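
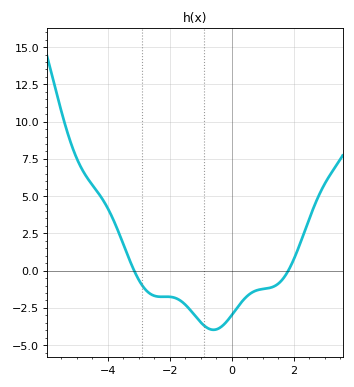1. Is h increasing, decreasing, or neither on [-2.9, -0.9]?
neither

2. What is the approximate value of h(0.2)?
-2.5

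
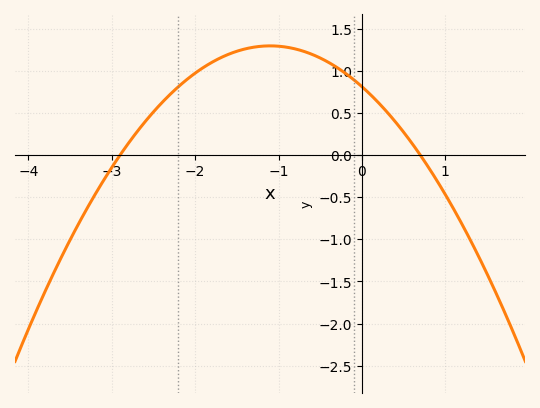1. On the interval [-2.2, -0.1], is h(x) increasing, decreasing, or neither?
neither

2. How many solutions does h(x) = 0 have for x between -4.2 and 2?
2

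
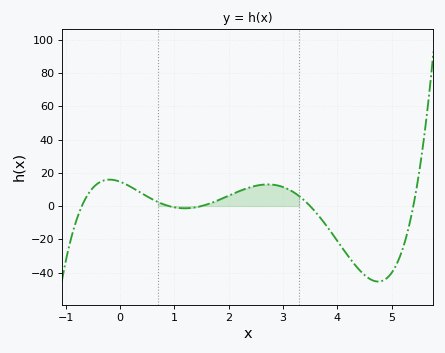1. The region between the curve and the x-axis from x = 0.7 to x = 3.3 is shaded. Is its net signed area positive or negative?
positive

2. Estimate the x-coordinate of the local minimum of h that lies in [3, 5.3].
4.8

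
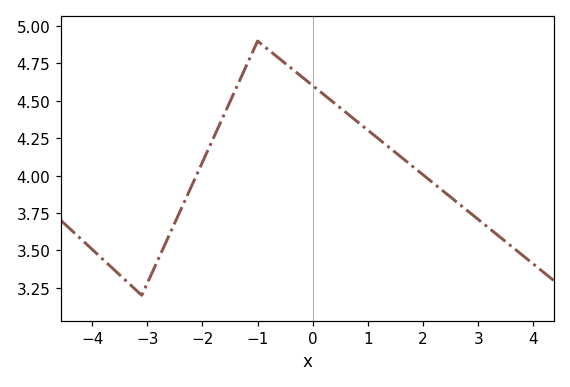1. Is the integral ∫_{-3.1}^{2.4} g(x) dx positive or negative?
positive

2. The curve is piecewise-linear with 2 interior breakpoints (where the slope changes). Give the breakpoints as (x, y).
(-3.1, 3.2); (-1, 4.9)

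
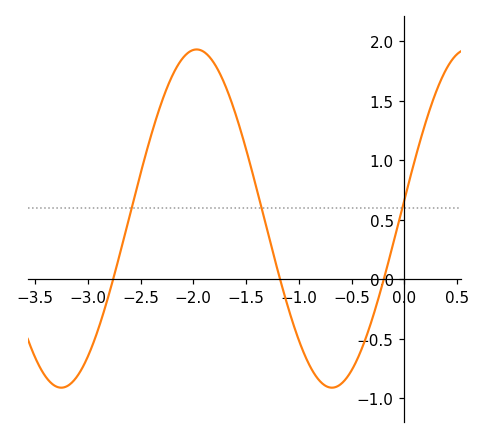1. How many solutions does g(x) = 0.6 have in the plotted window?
3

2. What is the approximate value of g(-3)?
-0.65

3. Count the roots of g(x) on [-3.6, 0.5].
3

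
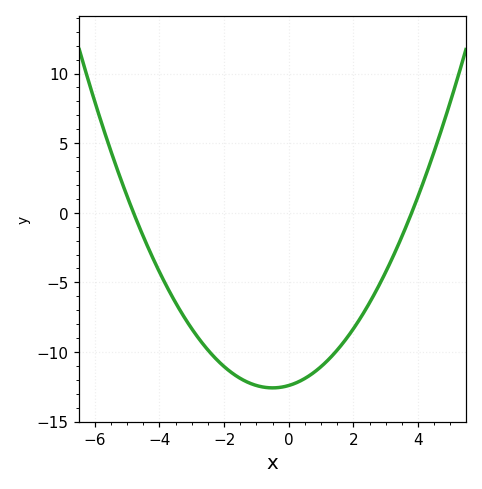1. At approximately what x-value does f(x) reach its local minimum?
-0.5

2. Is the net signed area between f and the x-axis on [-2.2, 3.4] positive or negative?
negative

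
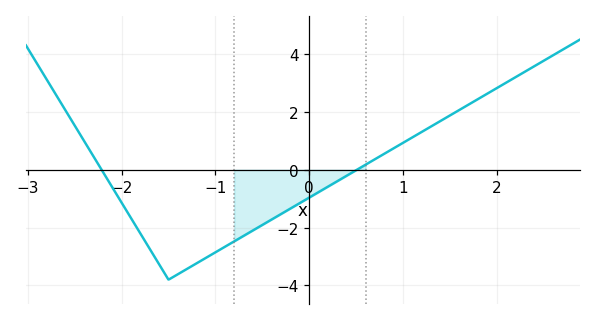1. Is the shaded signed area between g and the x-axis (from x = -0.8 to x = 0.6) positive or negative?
negative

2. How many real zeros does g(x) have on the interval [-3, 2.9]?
2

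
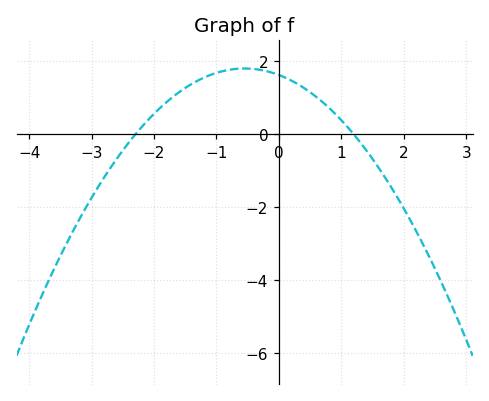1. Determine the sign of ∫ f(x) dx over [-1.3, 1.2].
positive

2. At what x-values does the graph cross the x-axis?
-2.3, 1.2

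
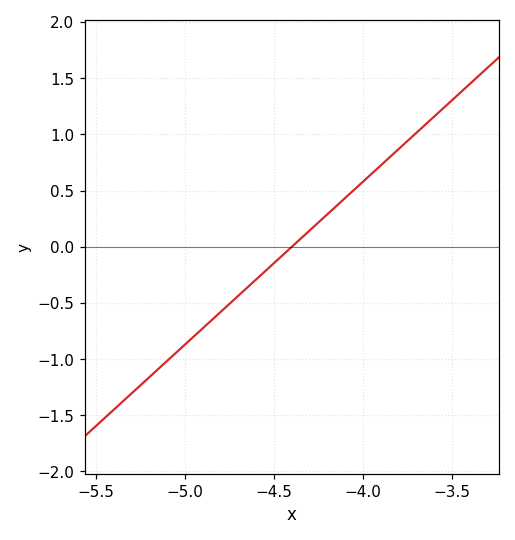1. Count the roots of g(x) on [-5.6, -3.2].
1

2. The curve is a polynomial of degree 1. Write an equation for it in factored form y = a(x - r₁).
y = 1.45(x + 4.4)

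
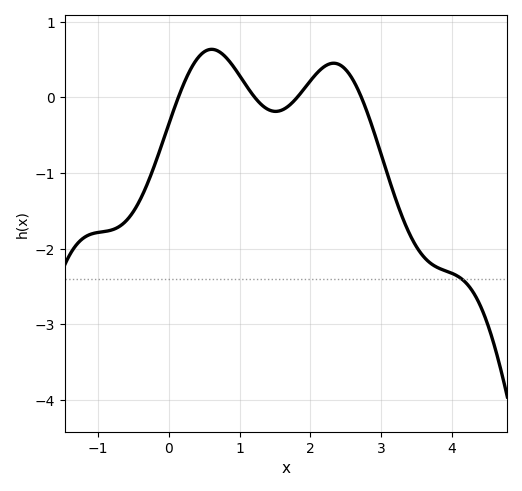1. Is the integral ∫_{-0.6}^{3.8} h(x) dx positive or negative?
negative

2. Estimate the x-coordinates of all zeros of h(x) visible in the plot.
0.1, 1.2, 1.8, 2.7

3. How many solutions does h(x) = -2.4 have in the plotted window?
1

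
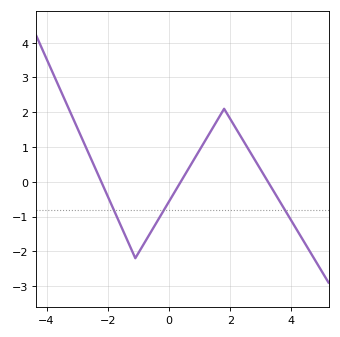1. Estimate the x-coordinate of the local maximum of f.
1.8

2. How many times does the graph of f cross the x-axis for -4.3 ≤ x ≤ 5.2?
3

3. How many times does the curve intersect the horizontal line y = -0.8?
3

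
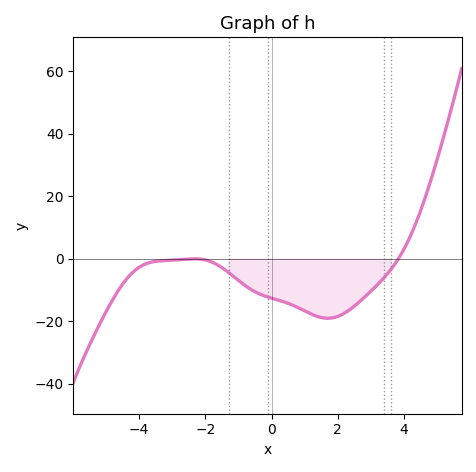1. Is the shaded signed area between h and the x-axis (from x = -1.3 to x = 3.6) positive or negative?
negative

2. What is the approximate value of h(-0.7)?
-9.33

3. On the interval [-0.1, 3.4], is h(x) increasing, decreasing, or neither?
neither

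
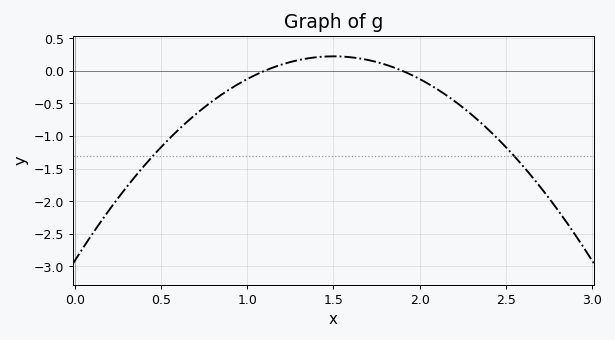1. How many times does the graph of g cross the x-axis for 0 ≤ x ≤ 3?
2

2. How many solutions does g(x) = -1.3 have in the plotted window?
2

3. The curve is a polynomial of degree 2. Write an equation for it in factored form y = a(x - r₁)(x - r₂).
y = -1.39(x - 1.1)(x - 1.9)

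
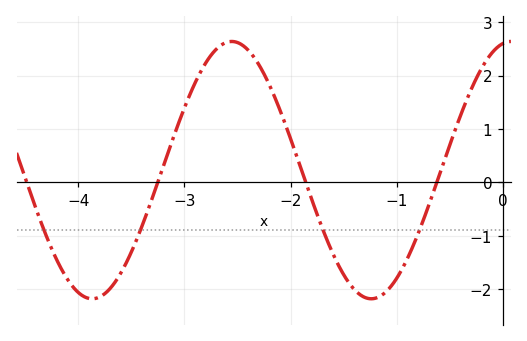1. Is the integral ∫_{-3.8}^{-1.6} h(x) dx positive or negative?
positive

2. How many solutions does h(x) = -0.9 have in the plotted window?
4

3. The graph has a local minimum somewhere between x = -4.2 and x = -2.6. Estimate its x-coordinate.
-3.9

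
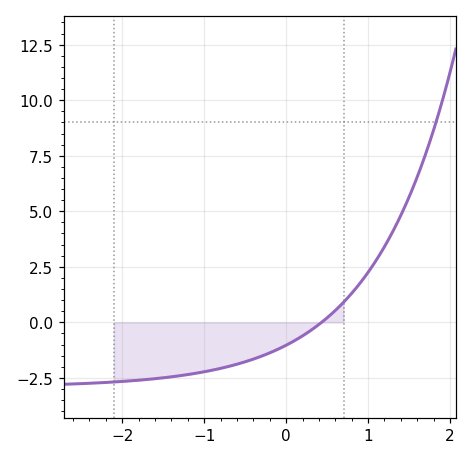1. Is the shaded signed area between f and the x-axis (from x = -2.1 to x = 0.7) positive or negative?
negative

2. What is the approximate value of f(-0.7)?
-1.98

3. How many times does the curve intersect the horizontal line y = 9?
1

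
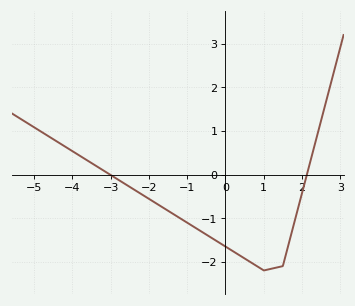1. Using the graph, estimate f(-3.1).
0.045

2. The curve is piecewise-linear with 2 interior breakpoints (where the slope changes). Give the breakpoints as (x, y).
(1, -2.2); (1.5, -2.1)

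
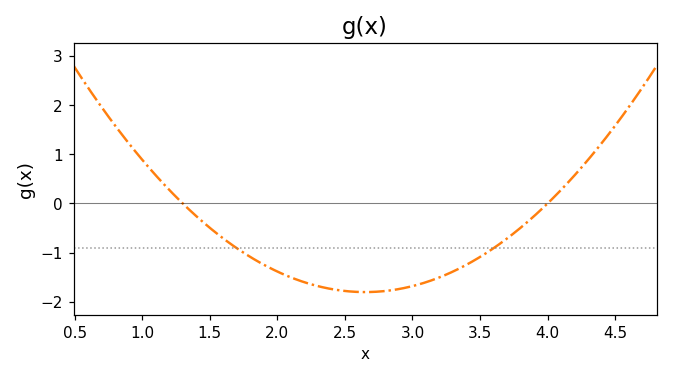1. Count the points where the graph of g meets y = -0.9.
2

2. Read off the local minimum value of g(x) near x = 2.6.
-1.8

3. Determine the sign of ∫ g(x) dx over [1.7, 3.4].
negative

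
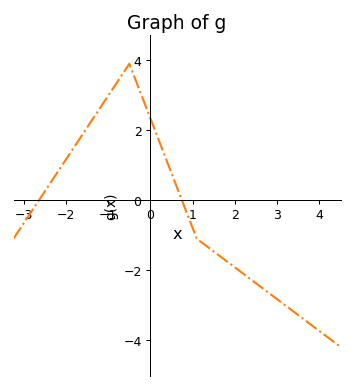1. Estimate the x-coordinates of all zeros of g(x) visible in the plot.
-2.64, 0.748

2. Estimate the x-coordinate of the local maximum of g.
-0.502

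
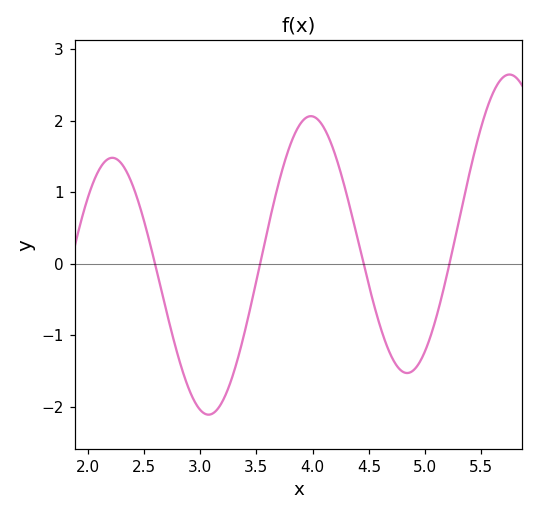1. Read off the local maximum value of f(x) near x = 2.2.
1.5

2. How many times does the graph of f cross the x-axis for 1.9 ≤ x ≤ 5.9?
4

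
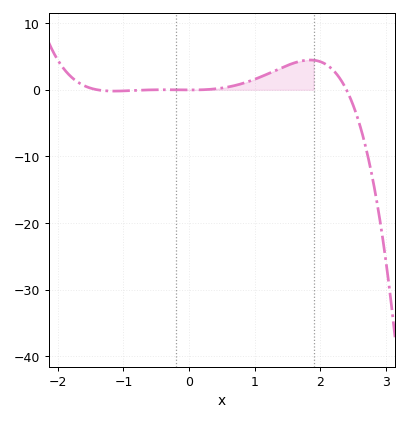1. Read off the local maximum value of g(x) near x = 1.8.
4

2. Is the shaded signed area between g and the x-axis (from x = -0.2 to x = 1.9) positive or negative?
positive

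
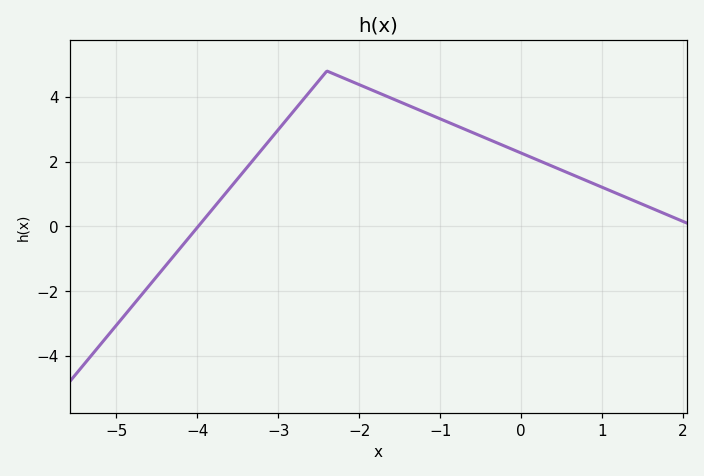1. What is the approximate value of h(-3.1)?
2.6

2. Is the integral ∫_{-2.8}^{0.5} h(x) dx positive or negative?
positive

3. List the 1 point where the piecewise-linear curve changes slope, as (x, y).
(-2.4, 4.8)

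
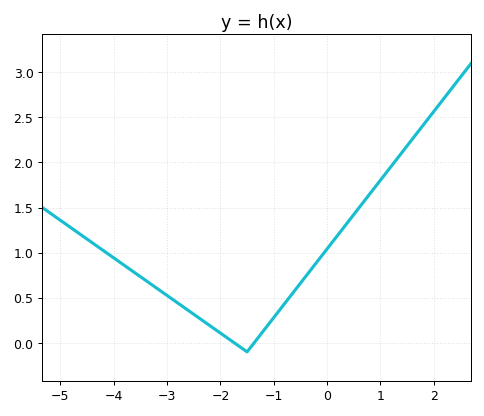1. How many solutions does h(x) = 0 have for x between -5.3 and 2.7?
2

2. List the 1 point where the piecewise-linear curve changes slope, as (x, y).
(-1.5, -0.1)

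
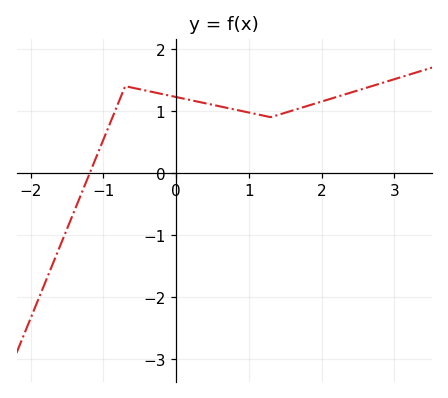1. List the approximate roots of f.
-1.19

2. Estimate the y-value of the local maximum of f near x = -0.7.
1.4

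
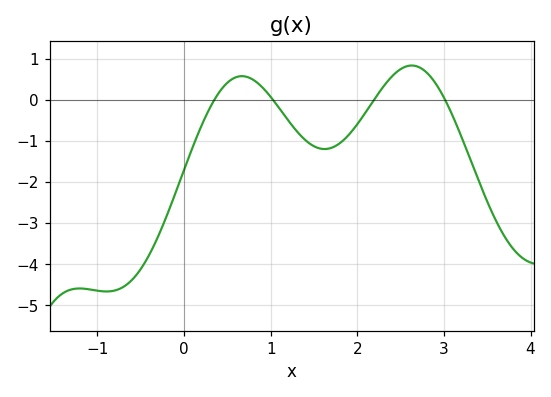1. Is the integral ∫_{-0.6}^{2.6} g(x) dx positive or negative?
negative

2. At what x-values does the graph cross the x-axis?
0.4, 1, 2.2, 3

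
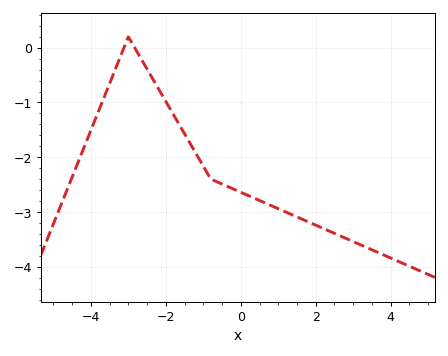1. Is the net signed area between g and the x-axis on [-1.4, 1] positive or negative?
negative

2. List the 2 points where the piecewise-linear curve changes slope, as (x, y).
(-3, 0.2); (-0.8, -2.4)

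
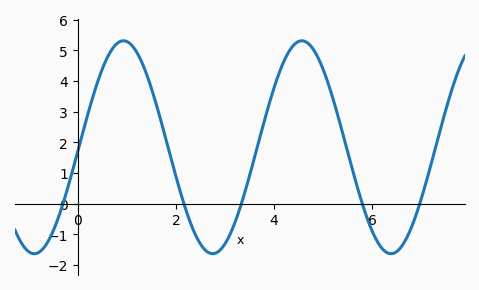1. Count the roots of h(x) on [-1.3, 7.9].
5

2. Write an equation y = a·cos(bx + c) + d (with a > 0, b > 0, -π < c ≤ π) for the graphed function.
y = 3.47cos(1.73x - 1.61) + 1.84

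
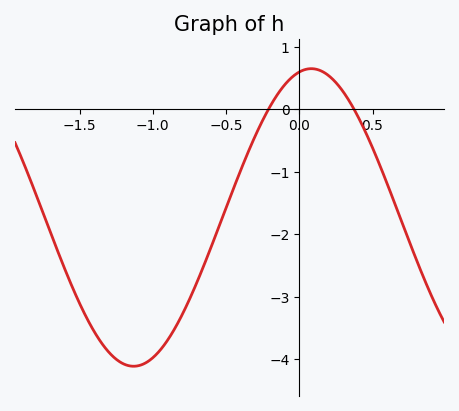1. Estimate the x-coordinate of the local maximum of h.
0.082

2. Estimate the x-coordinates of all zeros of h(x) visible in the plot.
-0.211, 0.374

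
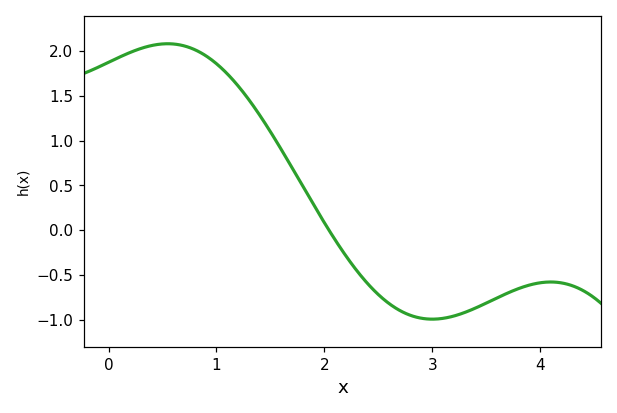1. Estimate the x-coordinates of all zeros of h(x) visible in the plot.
2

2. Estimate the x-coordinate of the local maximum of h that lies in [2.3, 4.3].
4.1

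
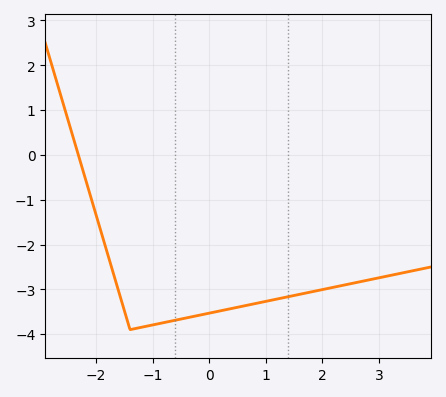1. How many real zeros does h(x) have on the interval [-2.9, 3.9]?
1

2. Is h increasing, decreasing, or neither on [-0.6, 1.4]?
increasing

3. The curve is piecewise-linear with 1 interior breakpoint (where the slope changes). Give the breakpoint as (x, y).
(-1.4, -3.9)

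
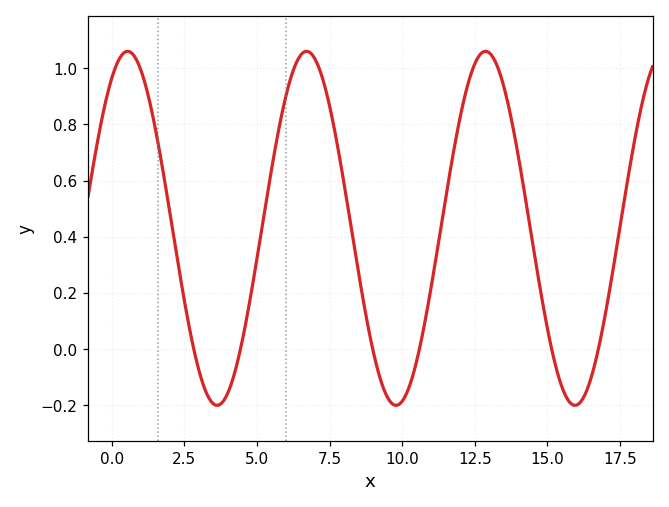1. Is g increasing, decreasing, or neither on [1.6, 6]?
neither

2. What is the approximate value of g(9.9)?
-0.196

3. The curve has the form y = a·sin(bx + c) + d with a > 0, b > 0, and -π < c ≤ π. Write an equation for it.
y = 0.63sin(1.02x + 1.01) + 0.43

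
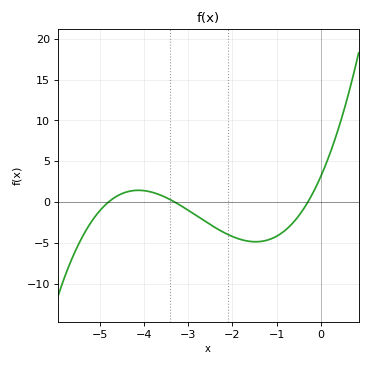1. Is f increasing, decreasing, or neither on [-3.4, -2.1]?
decreasing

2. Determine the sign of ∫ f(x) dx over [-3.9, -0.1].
negative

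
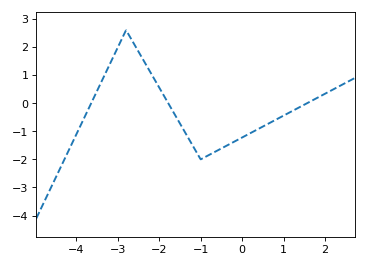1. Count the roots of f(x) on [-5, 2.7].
3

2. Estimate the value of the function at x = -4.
-1.1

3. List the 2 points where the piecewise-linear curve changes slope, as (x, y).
(-2.8, 2.6); (-1, -2)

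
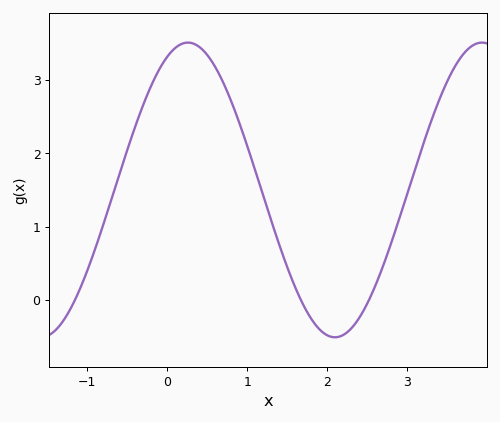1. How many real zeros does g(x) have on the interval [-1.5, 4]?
3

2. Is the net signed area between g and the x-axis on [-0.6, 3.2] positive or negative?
positive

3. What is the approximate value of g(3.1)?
1.8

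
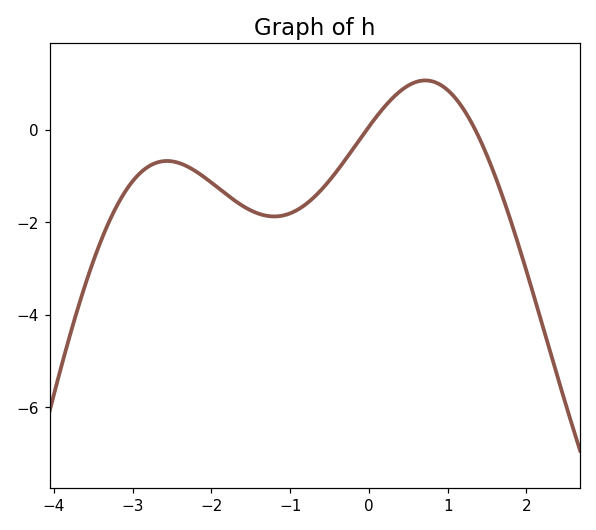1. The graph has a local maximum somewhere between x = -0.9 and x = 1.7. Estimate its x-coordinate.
0.716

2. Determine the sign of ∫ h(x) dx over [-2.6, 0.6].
negative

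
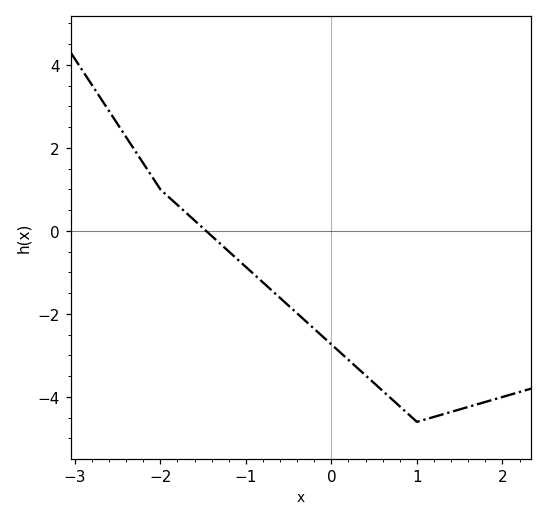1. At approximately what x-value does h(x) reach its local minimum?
1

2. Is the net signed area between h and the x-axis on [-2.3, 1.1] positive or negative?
negative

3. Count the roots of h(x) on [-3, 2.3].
1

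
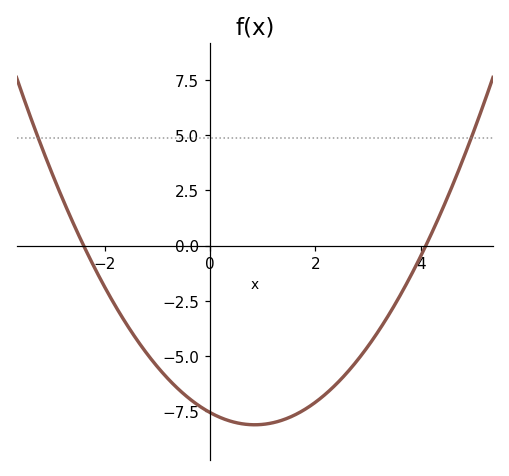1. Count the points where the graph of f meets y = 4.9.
2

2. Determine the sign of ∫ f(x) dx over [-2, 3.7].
negative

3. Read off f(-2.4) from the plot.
0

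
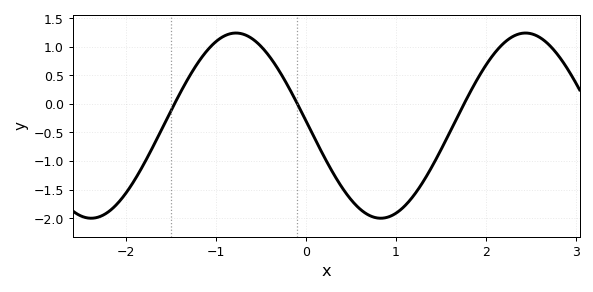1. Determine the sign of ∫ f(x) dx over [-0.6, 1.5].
negative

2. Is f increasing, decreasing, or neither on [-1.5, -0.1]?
neither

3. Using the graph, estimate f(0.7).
-1.95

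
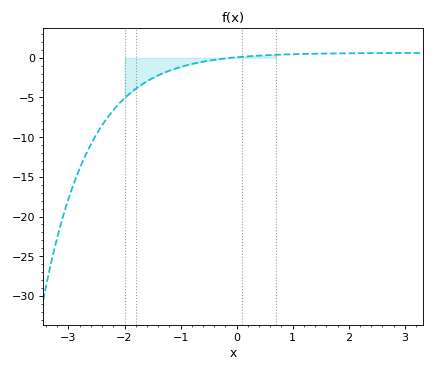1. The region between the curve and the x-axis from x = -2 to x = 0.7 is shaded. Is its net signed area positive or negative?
negative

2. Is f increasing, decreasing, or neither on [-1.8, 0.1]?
increasing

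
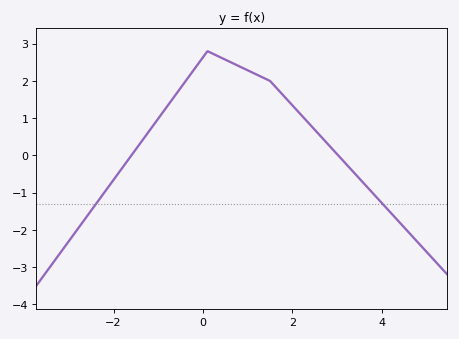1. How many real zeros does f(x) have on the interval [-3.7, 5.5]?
2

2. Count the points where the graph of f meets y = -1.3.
2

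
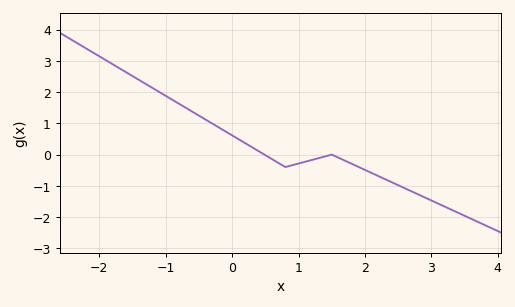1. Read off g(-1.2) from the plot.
2.1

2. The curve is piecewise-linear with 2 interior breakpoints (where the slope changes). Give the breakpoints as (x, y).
(0.8, -0.4); (1.5, 0)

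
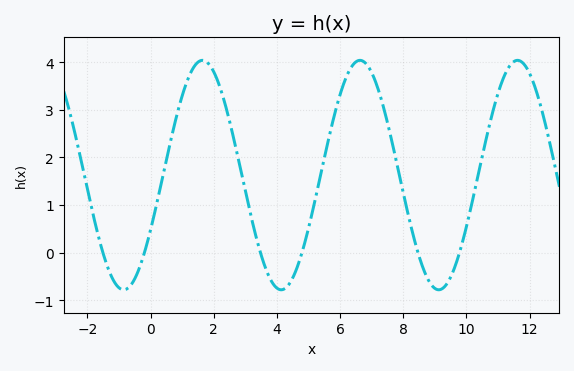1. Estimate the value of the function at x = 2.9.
1.6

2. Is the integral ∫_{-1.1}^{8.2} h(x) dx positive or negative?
positive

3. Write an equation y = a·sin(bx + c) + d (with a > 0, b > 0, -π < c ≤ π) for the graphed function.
y = 2.41sin(1.3x - 0.5) + 1.63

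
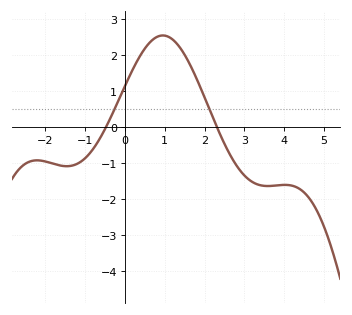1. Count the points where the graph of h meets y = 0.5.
2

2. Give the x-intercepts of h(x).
-0.4, 2.4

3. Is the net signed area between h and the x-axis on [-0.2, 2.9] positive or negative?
positive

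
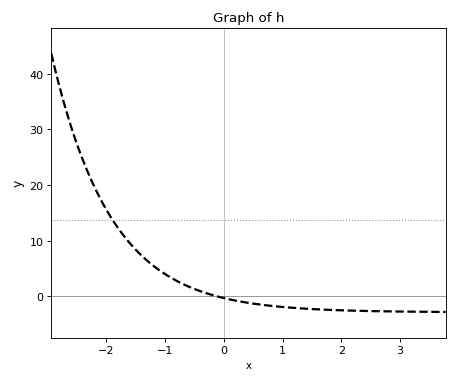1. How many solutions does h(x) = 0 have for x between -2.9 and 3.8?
1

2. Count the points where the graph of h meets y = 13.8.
1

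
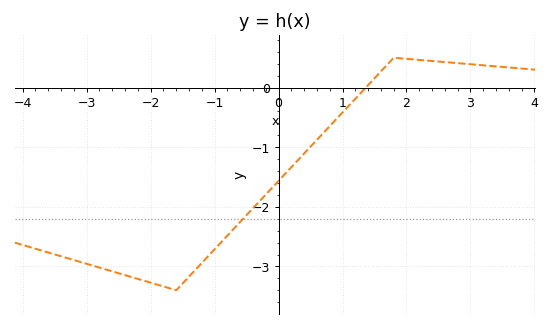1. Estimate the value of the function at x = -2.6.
-3.1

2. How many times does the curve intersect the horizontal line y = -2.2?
1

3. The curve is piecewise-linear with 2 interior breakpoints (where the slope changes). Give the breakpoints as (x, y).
(-1.6, -3.4); (1.8, 0.5)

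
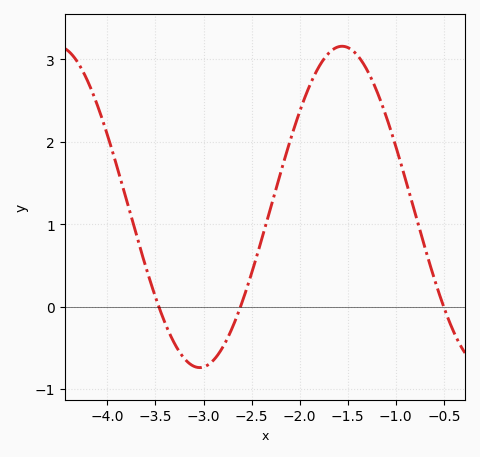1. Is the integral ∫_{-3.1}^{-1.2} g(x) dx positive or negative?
positive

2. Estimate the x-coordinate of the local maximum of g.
-1.56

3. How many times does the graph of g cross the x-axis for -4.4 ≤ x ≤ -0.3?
3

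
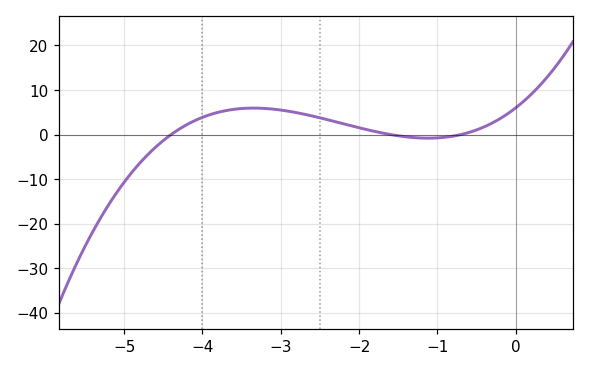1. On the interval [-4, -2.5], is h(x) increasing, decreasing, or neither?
neither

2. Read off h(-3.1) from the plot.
6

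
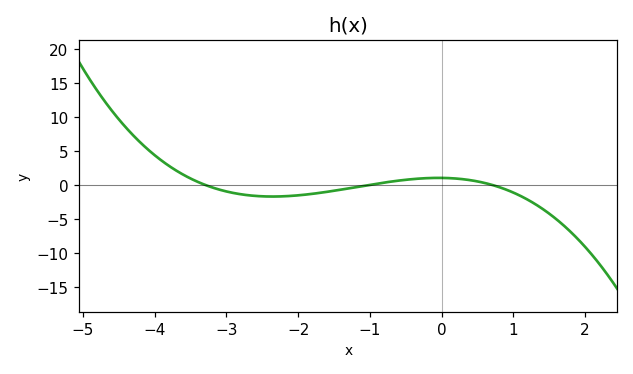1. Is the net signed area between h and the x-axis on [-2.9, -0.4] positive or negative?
negative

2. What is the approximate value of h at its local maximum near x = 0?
1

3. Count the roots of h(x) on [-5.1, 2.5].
3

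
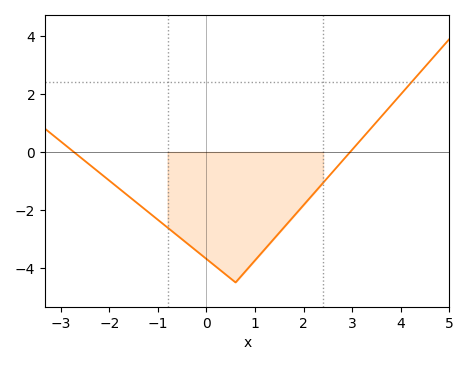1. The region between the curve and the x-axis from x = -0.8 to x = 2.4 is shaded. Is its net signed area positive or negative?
negative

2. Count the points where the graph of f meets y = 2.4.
1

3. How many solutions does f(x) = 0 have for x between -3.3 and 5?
2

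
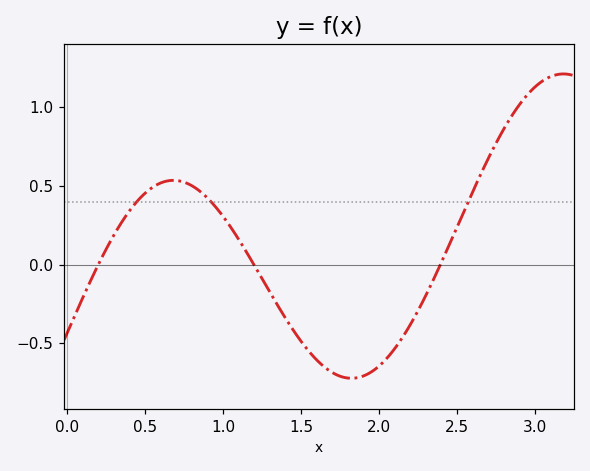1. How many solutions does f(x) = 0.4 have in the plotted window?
3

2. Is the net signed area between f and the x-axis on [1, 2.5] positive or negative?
negative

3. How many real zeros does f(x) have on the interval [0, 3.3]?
3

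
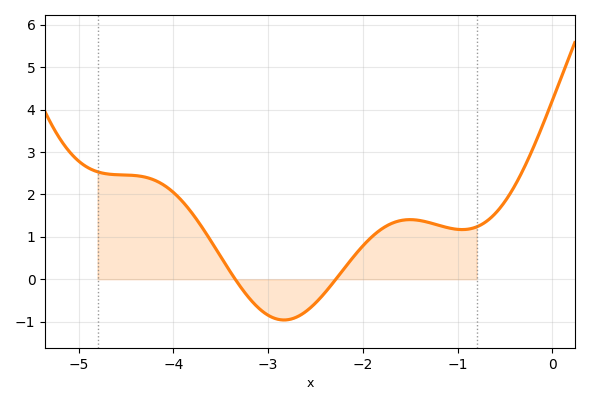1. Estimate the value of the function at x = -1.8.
1.19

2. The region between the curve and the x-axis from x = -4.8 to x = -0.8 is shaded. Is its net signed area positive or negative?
positive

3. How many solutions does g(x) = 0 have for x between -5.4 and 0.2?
2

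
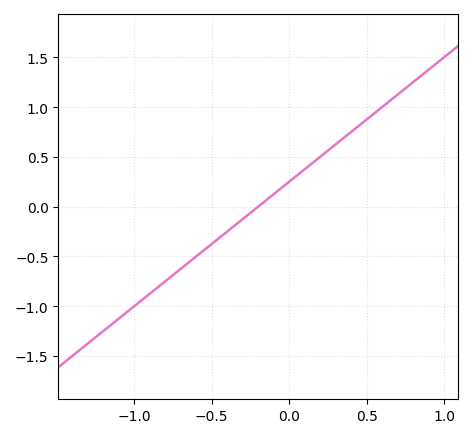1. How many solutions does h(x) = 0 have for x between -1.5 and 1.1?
1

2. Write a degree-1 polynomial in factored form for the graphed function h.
y = 1.25(x + 0.2)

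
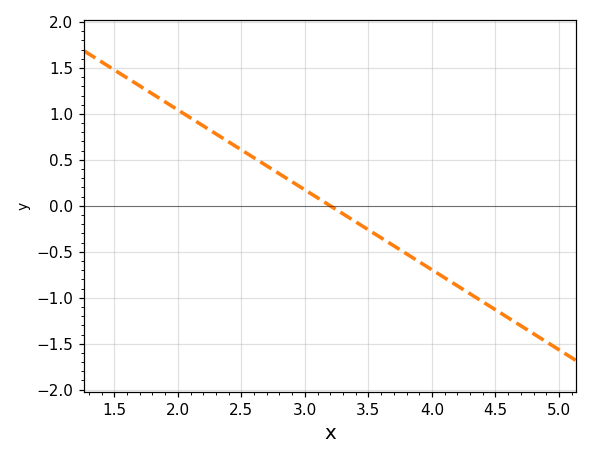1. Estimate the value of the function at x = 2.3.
0.783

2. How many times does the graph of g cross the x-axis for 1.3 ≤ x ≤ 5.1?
1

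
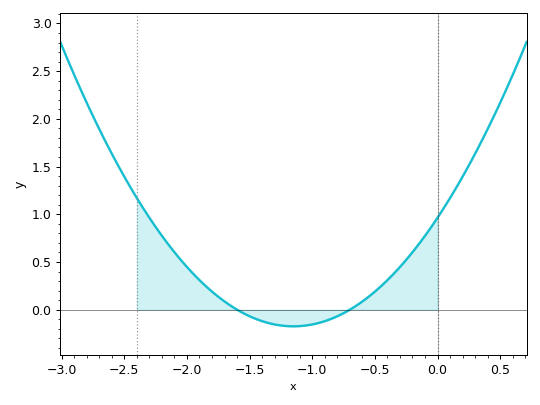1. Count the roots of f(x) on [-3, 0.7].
2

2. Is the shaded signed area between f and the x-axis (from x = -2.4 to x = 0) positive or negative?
positive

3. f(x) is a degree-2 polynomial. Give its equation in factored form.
y = 0.86(x + 1.6)(x + 0.7)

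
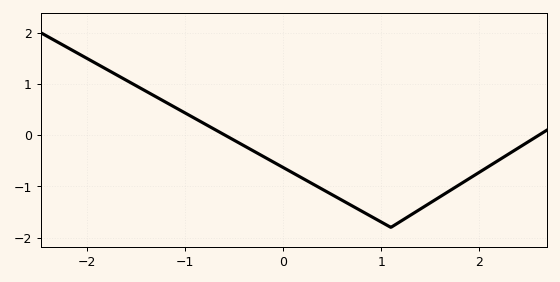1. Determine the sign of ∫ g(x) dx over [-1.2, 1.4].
negative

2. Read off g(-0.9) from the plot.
0.3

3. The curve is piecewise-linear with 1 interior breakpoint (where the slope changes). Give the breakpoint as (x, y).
(1.1, -1.8)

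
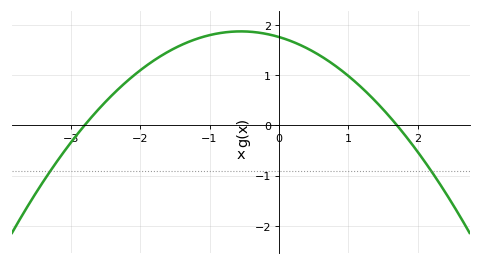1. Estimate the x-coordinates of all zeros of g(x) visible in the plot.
-2.8, 1.7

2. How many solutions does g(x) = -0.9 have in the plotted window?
2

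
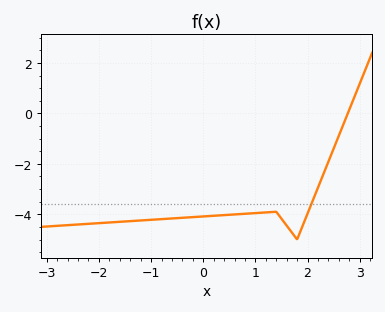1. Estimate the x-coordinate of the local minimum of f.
1.8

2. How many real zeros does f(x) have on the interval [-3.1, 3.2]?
1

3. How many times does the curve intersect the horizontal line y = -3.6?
1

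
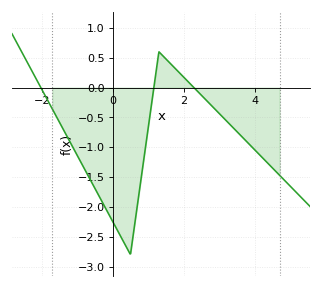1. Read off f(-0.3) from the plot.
-1.9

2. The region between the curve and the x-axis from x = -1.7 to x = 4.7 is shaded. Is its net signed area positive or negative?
negative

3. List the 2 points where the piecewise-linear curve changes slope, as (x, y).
(0.5, -2.8); (1.3, 0.6)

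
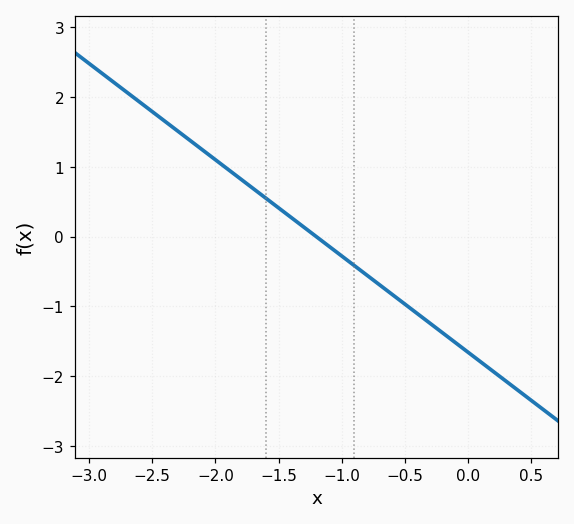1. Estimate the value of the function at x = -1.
-0.3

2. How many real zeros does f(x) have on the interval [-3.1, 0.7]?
1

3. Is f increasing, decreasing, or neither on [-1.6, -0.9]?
decreasing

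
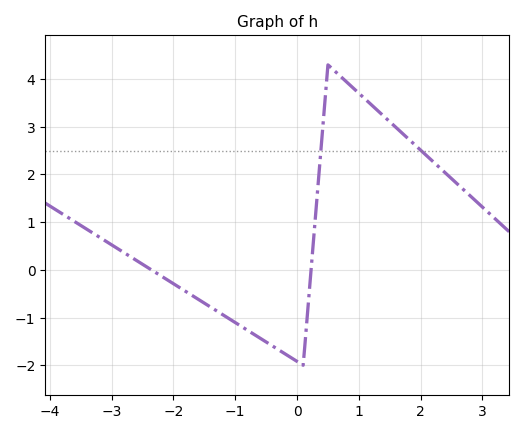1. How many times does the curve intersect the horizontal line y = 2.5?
2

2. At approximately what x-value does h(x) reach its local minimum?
0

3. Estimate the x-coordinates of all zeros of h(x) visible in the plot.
-2.4, 0.2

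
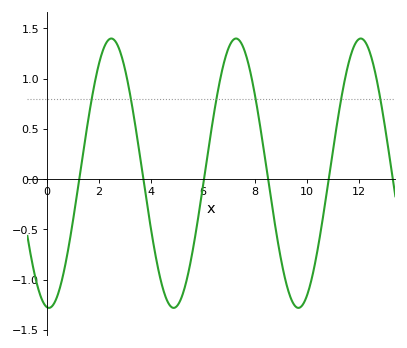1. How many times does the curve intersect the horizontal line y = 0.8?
6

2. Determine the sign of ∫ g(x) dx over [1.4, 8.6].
positive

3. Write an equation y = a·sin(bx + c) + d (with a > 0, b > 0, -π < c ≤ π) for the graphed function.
y = 1.34sin(1.3x - 1.7) + 0.06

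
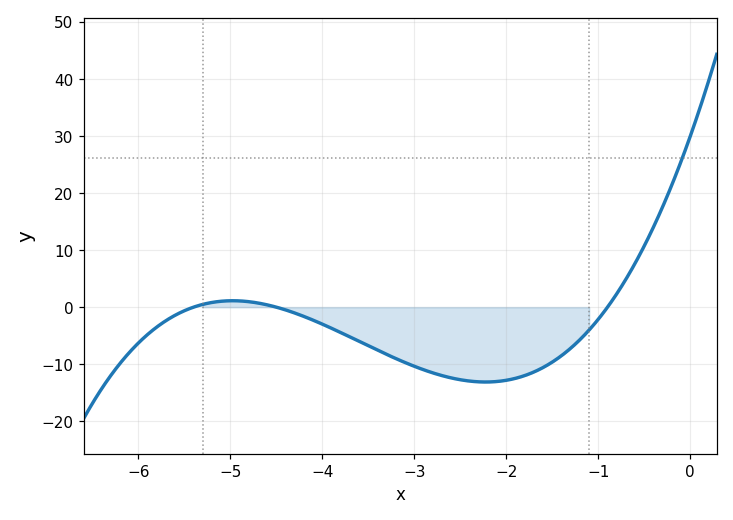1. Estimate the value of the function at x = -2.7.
-12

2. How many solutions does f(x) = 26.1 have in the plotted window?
1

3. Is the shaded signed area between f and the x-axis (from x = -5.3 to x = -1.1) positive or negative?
negative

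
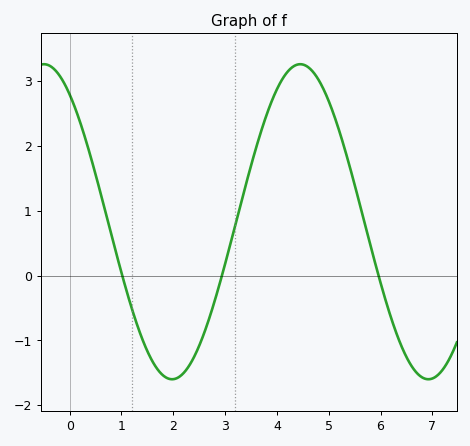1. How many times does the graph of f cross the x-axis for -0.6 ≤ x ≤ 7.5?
3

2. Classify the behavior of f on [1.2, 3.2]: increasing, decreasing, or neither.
neither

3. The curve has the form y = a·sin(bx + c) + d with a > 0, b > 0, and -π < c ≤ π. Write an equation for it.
y = 2.43sin(1.27x + 2.2) + 0.83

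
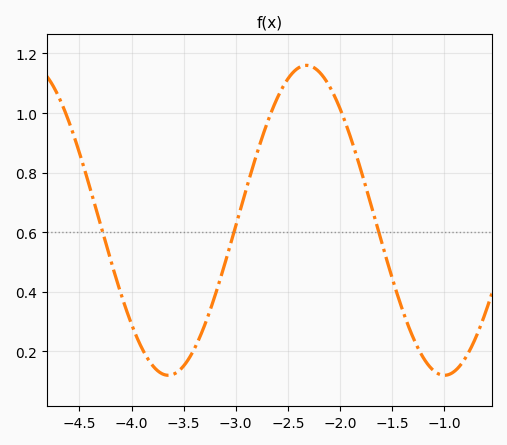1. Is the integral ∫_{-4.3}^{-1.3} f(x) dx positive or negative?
positive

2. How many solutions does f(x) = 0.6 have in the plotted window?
3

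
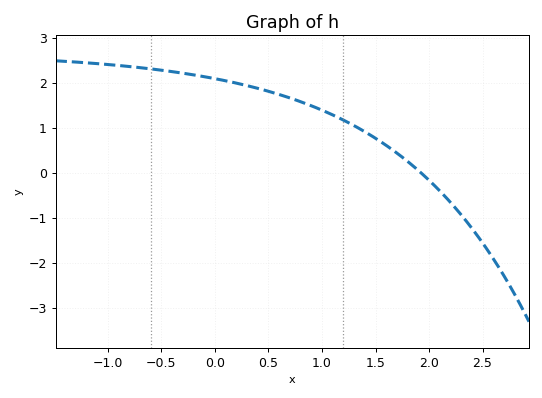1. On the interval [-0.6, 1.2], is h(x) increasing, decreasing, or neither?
decreasing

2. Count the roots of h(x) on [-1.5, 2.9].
1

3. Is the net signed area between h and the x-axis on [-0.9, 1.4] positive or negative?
positive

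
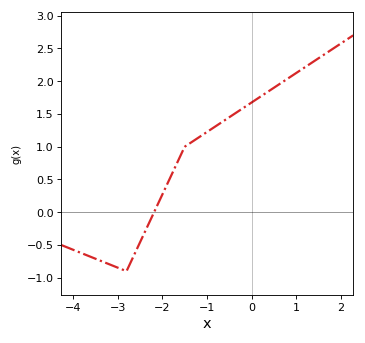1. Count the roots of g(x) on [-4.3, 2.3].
1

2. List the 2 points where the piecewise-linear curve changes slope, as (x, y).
(-2.8, -0.9); (-1.5, 1)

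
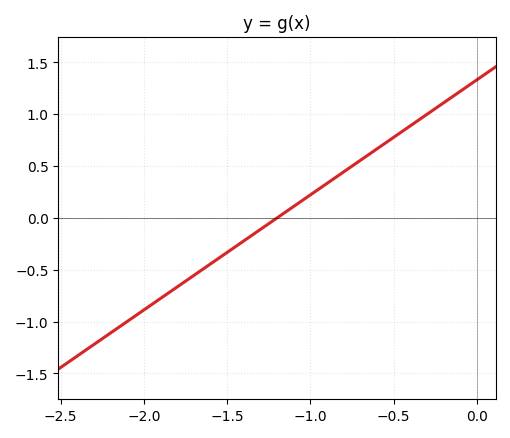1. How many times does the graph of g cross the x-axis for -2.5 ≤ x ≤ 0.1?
1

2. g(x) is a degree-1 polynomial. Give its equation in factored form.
y = 1.11(x + 1.2)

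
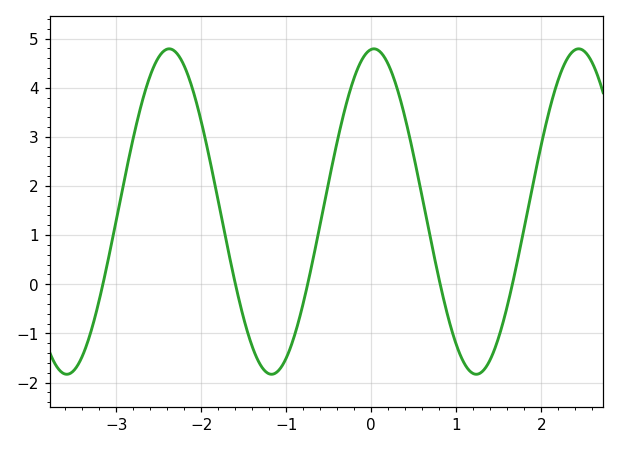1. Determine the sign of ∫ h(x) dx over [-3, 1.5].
positive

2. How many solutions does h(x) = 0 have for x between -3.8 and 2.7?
5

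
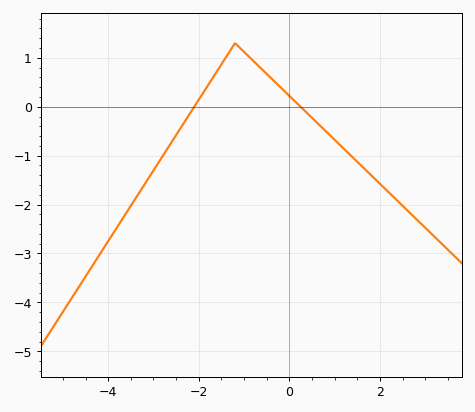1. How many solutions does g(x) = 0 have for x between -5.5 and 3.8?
2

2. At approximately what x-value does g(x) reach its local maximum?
-1.2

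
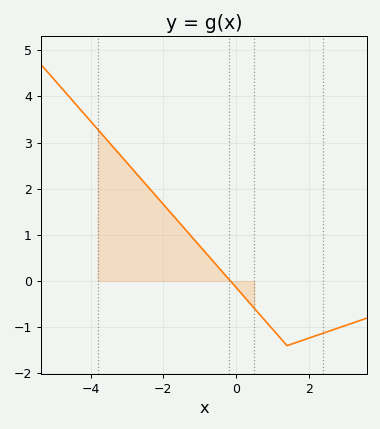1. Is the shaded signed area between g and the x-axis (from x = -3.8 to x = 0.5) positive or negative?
positive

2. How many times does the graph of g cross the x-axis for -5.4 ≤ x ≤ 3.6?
1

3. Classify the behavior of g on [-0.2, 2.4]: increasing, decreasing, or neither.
neither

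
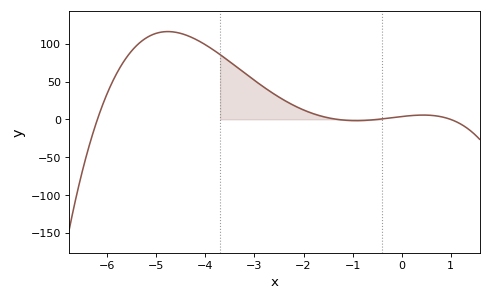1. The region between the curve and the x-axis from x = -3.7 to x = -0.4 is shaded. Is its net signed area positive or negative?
positive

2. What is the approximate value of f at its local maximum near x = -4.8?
116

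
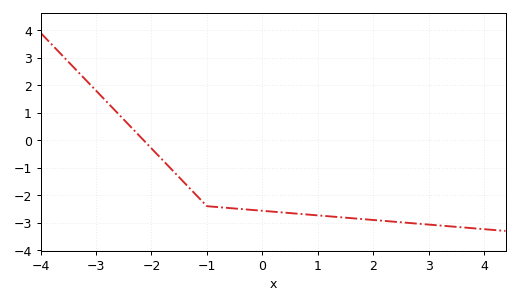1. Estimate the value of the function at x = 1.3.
-2.8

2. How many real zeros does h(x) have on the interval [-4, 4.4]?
1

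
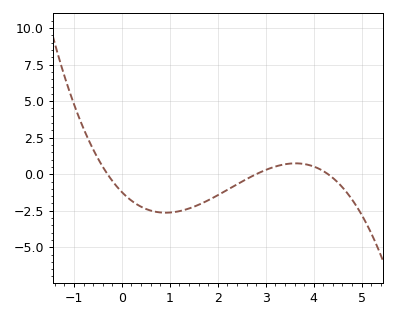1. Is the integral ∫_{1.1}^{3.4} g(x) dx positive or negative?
negative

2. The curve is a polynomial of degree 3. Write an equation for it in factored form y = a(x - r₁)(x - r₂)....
y = -0.34(x + 0.3)(x - 2.8)(x - 4.3)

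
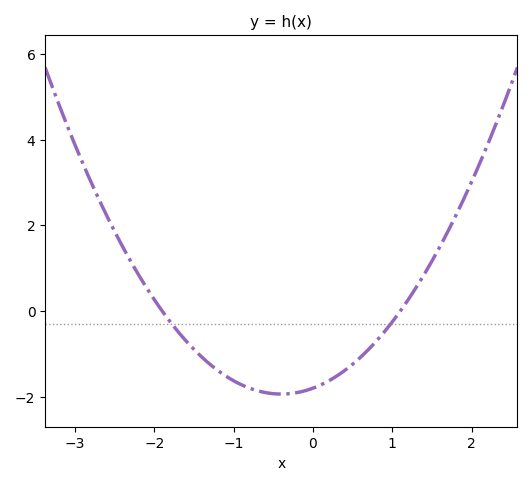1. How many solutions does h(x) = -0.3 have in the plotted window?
2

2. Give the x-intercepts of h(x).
-1.9, 1.1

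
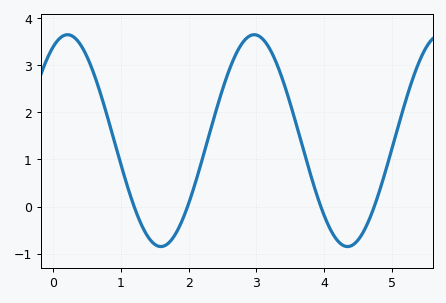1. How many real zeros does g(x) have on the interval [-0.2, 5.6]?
4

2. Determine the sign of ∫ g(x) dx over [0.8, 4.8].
positive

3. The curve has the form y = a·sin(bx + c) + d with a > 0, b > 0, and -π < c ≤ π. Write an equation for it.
y = 2.25sin(2.28x + 1.09) + 1.4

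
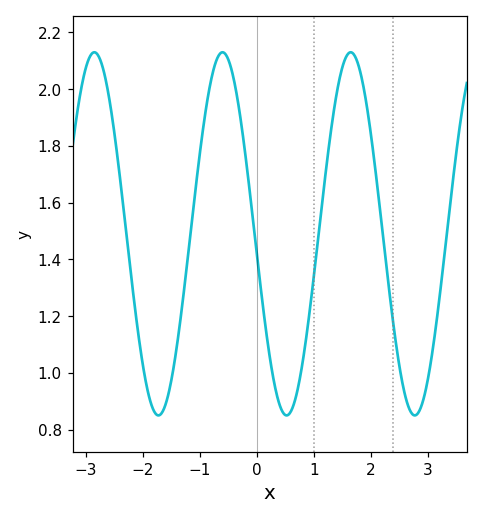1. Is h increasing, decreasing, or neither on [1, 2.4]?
neither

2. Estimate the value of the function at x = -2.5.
1.84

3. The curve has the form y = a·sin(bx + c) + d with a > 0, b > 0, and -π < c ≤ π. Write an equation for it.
y = 0.64sin(2.8x - 3) + 1.49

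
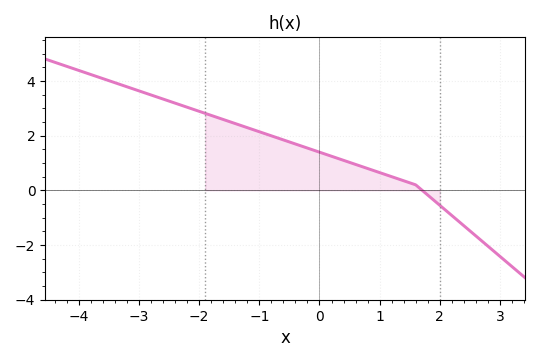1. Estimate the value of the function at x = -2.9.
3.56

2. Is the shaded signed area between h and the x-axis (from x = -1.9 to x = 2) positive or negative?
positive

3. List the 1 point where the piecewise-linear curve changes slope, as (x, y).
(1.6, 0.2)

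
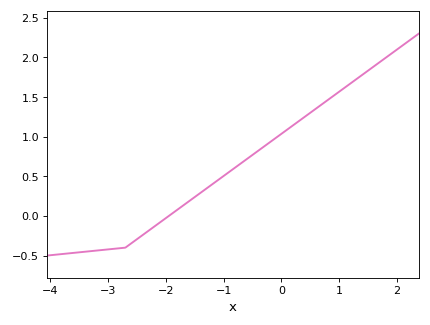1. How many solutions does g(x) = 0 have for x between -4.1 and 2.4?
1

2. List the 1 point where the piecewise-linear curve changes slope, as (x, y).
(-2.7, -0.4)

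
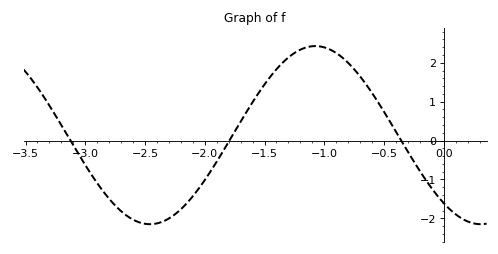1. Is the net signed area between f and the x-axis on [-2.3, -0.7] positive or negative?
positive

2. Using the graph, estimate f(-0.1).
-1.2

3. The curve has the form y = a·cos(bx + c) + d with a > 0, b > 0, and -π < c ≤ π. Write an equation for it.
y = 2.29cos(2.3x + 2.4) + 0.14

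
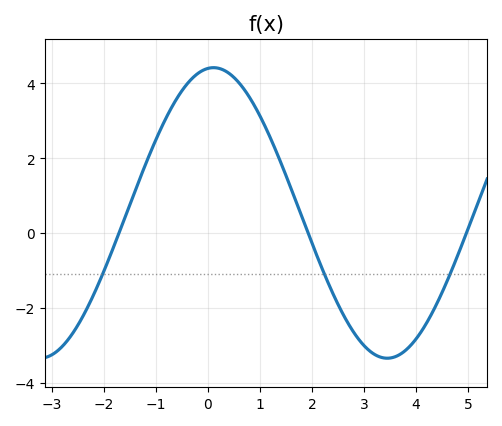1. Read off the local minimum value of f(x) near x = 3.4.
-3.4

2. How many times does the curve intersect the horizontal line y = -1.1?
3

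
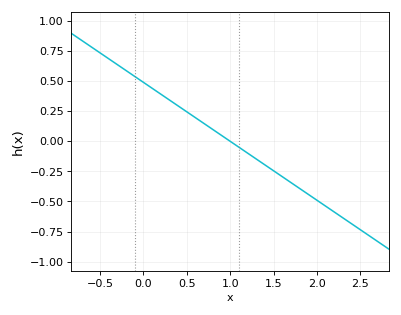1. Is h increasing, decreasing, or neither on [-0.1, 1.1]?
decreasing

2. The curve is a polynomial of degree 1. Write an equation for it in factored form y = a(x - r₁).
y = -0.49(x - 1)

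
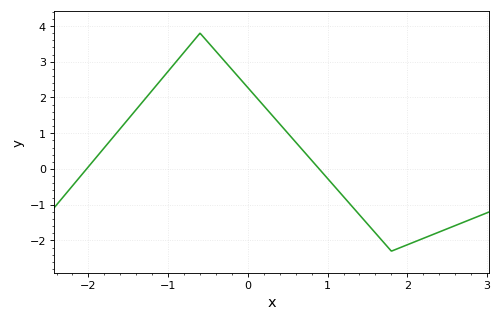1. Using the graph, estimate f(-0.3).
3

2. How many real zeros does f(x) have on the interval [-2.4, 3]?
2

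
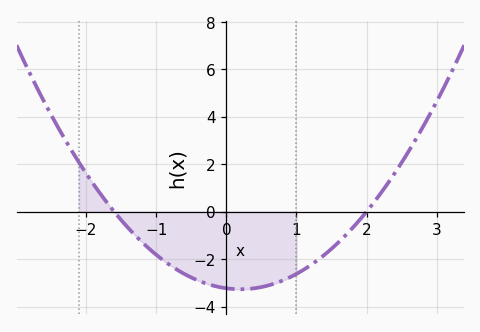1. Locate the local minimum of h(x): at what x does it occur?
0.2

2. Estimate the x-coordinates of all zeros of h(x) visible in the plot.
-1.6, 2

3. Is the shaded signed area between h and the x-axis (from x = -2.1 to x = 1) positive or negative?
negative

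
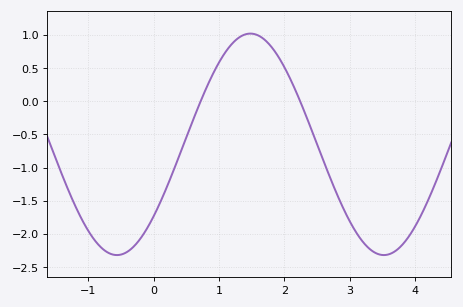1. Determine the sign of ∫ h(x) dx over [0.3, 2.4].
positive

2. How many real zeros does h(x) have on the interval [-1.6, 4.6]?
2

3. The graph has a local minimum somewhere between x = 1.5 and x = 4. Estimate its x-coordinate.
3.5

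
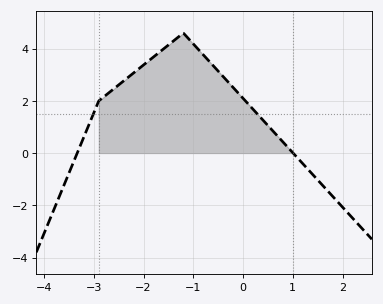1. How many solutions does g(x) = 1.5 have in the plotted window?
2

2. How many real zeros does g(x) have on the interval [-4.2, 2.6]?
2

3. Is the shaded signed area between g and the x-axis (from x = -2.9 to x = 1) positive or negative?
positive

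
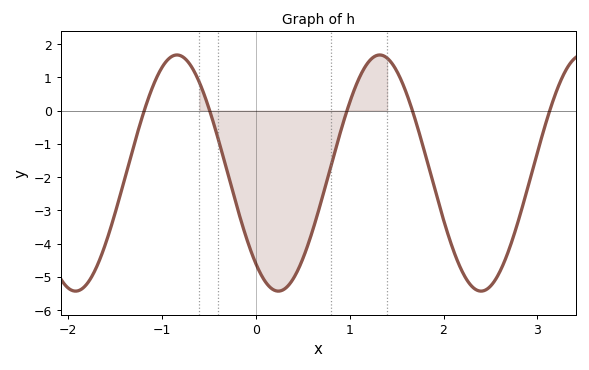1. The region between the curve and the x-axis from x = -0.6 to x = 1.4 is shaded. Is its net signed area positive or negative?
negative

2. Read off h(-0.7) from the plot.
1.38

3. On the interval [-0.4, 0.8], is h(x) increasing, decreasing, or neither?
neither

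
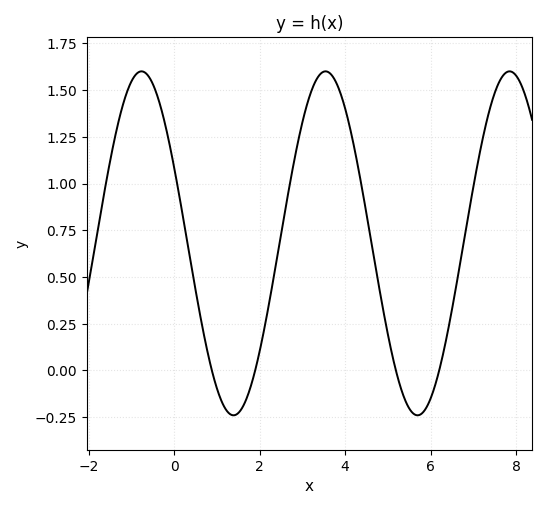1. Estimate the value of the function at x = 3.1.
1.4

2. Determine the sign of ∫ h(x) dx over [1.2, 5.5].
positive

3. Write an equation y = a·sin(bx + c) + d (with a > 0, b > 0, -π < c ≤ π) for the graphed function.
y = 0.92sin(1.5x + 2.7) + 0.68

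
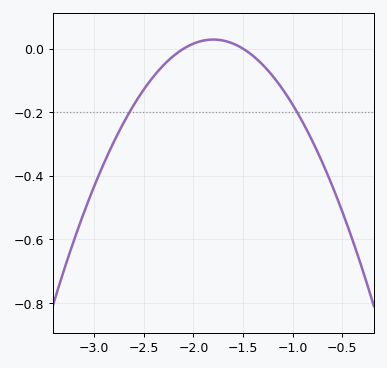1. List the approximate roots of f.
-2.1, -1.5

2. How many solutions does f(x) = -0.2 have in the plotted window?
2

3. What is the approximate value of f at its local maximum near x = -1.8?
0.029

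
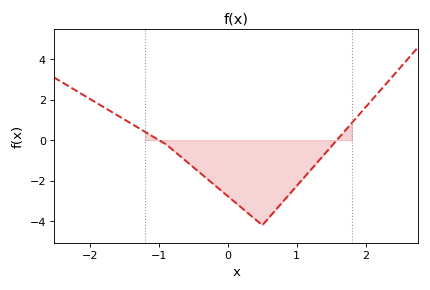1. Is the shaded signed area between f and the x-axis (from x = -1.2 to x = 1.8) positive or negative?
negative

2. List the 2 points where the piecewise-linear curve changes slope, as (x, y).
(-0.9, -0.2); (0.5, -4.2)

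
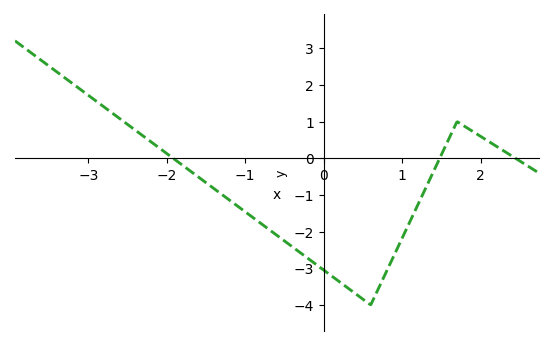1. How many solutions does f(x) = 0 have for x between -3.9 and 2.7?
3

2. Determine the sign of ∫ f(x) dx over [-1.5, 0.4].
negative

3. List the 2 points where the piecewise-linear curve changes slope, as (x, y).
(0.6, -4); (1.7, 1)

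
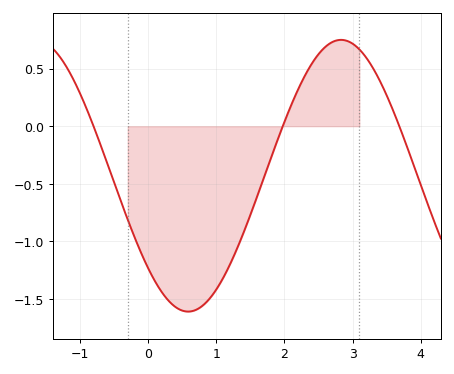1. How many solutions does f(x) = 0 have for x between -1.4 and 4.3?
3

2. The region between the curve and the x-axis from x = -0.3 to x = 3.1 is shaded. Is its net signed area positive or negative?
negative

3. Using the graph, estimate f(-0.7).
-0.16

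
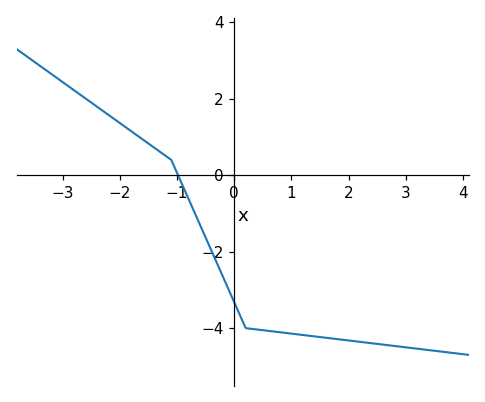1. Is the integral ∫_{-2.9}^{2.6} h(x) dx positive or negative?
negative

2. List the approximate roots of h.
-1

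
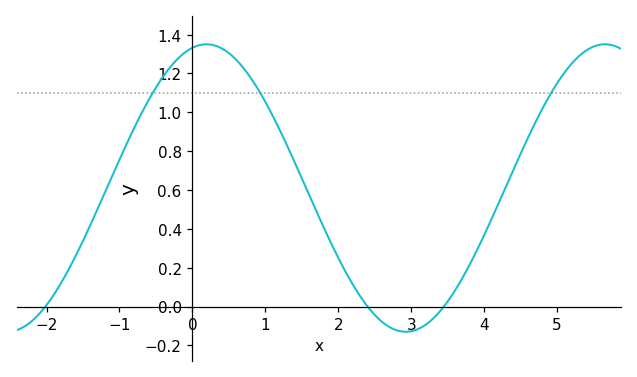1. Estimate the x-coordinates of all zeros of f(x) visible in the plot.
-2, 2.4, 3.4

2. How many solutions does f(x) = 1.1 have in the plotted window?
3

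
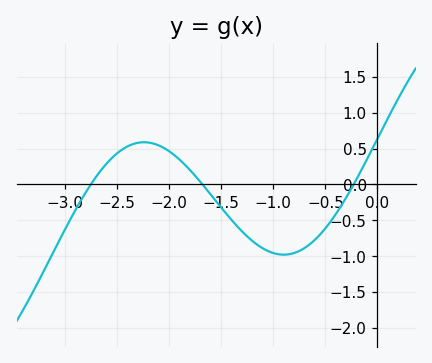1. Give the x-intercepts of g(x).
-2.75, -1.68, -0.228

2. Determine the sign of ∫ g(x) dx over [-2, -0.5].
negative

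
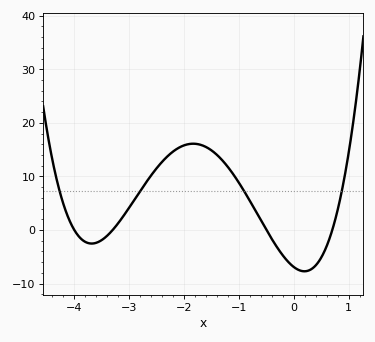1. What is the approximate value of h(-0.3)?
-3.33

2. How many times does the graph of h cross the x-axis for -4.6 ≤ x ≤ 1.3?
4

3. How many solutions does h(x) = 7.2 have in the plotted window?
4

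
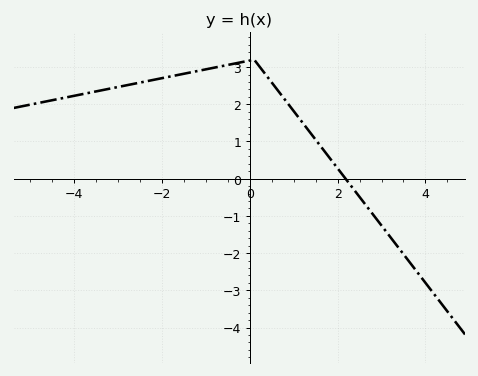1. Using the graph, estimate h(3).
-1.3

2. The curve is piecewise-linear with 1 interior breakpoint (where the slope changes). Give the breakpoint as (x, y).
(0.1, 3.2)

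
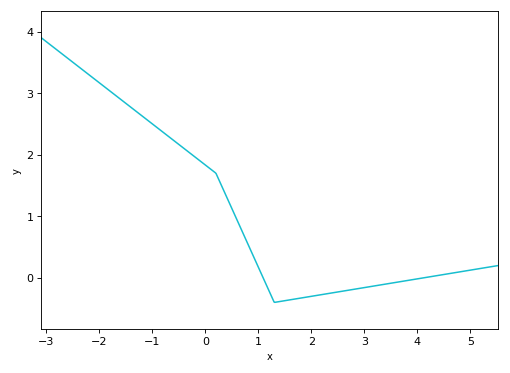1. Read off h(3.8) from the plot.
-0.045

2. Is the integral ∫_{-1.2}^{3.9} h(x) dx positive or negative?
positive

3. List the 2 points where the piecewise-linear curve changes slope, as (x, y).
(0.2, 1.7); (1.3, -0.4)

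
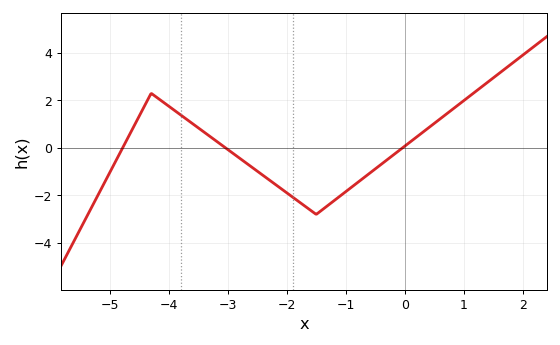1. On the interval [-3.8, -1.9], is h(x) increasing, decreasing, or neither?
decreasing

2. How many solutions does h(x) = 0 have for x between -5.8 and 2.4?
3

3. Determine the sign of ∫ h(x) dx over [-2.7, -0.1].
negative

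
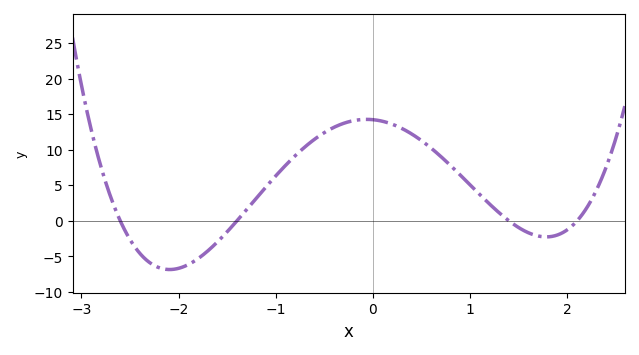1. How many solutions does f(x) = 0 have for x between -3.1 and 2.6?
4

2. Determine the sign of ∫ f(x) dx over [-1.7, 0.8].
positive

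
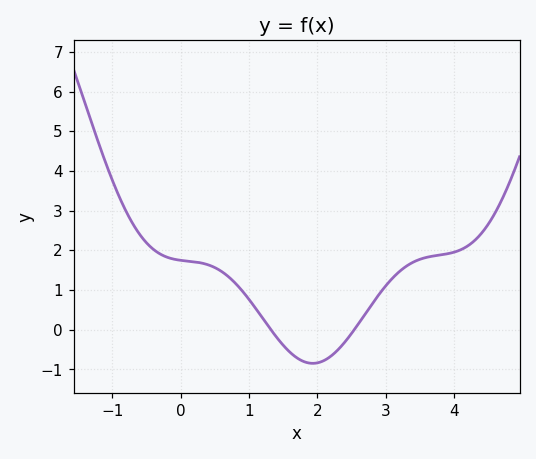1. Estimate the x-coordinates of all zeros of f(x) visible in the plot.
1.32, 2.54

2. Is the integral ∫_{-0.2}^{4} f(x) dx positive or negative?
positive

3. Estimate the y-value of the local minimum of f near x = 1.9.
-0.849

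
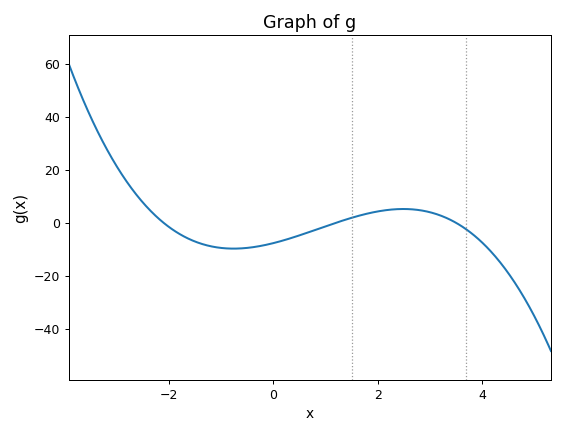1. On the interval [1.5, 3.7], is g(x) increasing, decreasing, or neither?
neither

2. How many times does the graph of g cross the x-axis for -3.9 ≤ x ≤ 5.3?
3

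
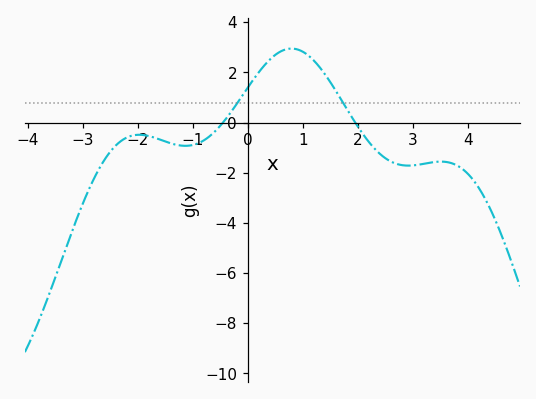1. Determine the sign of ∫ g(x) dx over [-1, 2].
positive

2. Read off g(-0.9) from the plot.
-0.821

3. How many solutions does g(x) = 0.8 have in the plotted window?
2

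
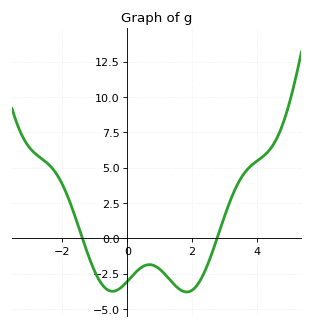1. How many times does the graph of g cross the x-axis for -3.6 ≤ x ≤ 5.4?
2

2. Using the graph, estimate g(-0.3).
-3.6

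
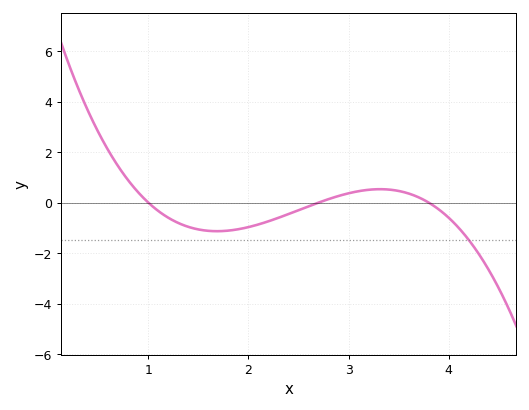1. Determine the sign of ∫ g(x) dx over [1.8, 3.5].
negative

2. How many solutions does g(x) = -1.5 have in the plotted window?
1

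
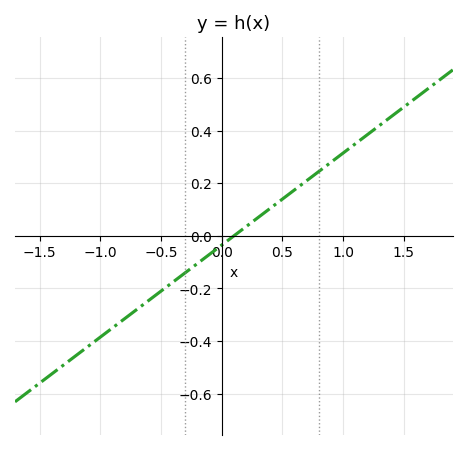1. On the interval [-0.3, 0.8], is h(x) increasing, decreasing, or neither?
increasing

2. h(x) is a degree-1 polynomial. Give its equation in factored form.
y = 0.35(x - 0.1)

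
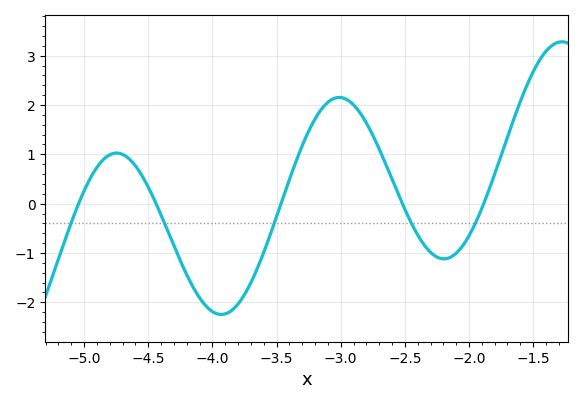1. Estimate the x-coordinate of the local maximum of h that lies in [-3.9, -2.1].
-3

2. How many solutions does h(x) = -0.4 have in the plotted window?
5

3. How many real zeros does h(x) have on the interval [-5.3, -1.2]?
5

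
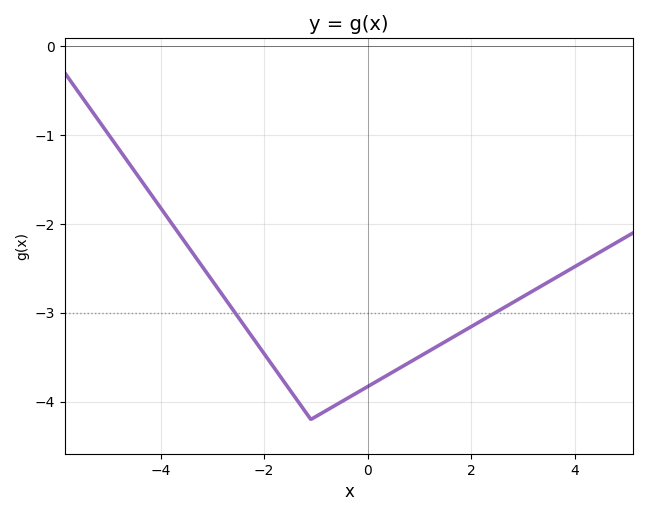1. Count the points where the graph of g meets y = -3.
2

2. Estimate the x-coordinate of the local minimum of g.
-1.1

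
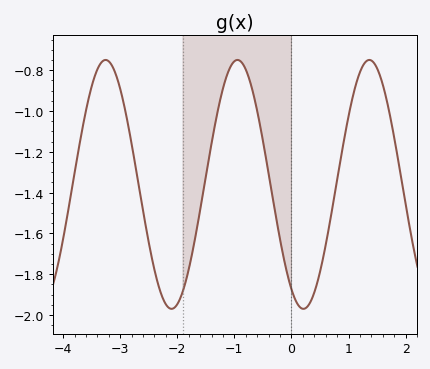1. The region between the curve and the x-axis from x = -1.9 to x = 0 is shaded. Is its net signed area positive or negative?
negative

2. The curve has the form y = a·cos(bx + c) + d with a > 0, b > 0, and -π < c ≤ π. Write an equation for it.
y = 0.61cos(2.7x + 2.6) - 1.36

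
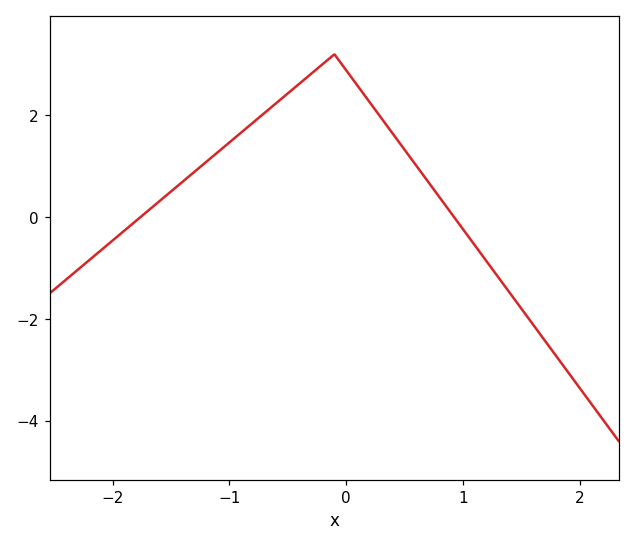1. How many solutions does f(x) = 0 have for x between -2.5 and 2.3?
2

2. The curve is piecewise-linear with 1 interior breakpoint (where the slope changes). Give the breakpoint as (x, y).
(-0.1, 3.2)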